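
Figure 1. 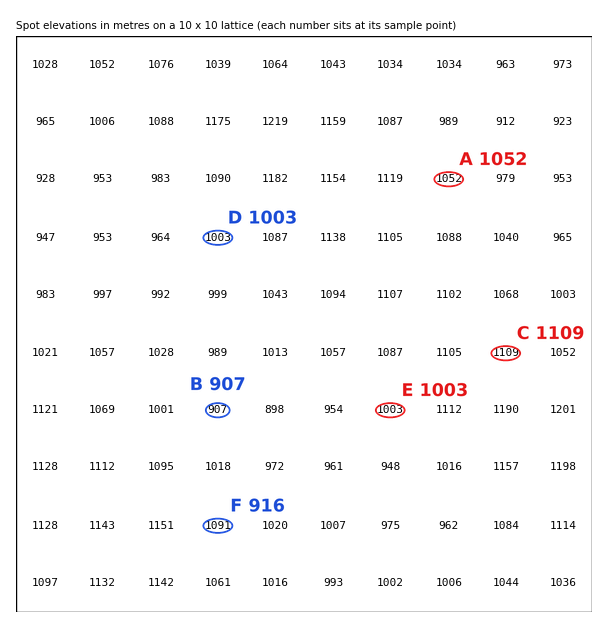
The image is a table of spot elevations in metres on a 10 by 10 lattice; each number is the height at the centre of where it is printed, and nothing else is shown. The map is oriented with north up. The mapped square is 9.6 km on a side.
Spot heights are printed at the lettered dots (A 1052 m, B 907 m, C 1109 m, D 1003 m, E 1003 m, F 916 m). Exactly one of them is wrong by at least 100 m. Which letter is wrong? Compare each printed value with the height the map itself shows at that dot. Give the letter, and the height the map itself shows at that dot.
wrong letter F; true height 1091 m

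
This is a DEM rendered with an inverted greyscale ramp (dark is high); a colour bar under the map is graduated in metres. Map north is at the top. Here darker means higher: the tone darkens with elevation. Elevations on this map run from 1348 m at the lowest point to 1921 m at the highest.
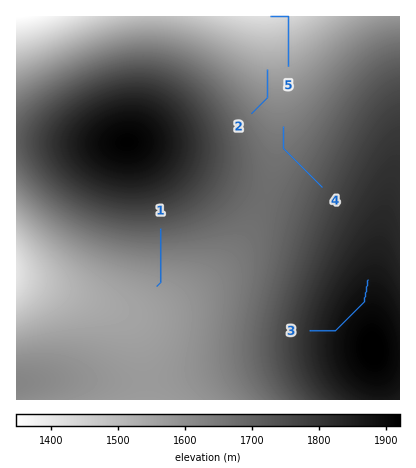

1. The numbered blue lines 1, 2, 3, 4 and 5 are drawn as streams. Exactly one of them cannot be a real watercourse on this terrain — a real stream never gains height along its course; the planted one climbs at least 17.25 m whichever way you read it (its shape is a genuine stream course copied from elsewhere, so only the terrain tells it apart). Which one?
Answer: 3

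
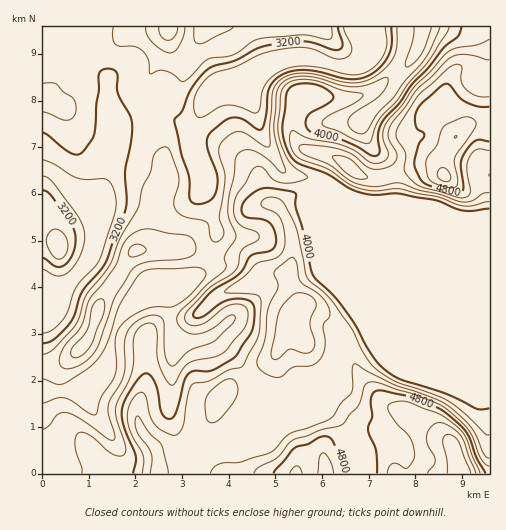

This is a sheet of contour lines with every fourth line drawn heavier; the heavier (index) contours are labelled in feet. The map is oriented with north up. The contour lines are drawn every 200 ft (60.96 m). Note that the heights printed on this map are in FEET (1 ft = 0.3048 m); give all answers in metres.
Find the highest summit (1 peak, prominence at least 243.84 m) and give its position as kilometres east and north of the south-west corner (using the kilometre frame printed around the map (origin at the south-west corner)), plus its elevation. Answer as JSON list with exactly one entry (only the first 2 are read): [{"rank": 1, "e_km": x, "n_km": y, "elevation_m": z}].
[{"rank": 1, "e_km": 8.61, "n_km": 6.39, "elevation_m": 1603}]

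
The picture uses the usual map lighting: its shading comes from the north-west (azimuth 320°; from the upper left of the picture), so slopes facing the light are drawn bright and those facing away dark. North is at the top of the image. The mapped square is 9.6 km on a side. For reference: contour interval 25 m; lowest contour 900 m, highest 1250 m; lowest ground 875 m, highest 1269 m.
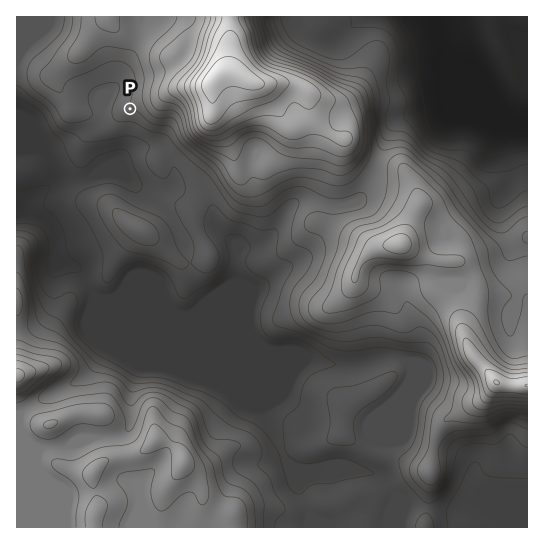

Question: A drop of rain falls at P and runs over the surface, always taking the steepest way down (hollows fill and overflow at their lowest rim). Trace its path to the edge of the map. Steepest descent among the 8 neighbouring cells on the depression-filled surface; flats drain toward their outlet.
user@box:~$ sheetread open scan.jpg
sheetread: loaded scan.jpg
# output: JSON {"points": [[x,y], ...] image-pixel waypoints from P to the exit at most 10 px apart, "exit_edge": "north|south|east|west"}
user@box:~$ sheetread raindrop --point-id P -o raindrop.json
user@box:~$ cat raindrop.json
{"points": [[130, 109], [123, 119], [123, 130], [123, 141], [123, 151], [117, 162], [106, 173], [95, 179], [85, 179], [74, 179], [63, 179], [53, 183], [42, 193], [31, 199], [22, 210], [17, 210]], "exit_edge": "west"}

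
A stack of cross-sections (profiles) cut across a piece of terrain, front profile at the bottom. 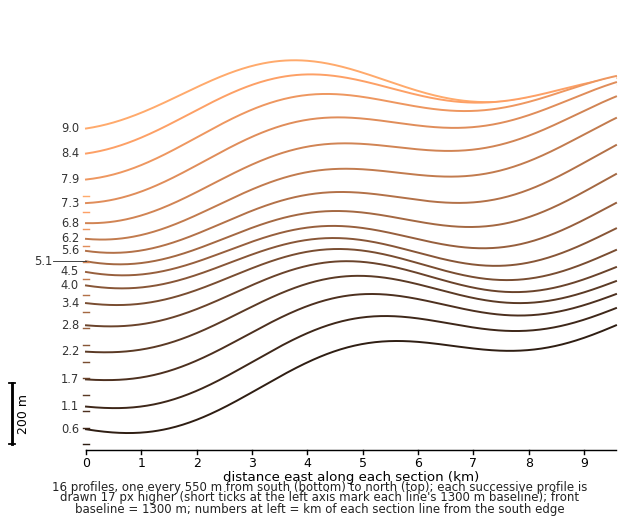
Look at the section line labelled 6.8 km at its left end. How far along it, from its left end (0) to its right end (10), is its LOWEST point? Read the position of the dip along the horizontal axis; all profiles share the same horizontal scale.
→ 0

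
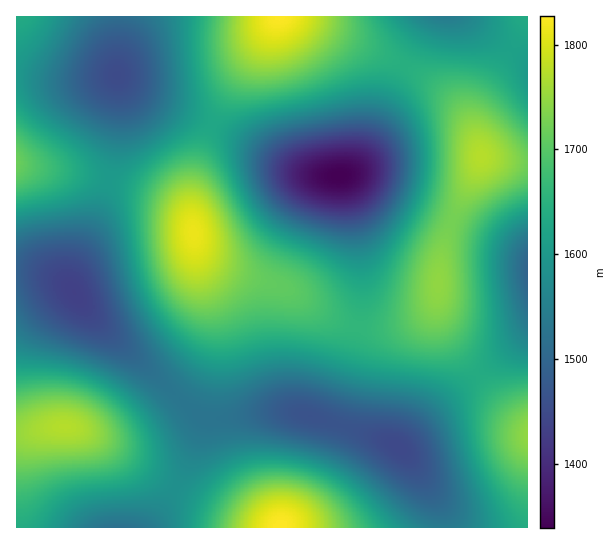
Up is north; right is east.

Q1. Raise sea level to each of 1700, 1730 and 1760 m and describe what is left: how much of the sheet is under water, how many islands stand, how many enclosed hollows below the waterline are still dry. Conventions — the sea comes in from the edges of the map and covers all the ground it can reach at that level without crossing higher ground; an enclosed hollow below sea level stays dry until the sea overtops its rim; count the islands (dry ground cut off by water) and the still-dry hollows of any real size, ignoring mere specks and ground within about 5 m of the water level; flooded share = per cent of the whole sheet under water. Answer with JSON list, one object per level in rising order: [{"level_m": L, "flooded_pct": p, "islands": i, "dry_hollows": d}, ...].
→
[{"level_m": 1700, "flooded_pct": 81, "islands": 1, "dry_hollows": 0}, {"level_m": 1730, "flooded_pct": 89, "islands": 3, "dry_hollows": 0}, {"level_m": 1760, "flooded_pct": 95, "islands": 3, "dry_hollows": 0}]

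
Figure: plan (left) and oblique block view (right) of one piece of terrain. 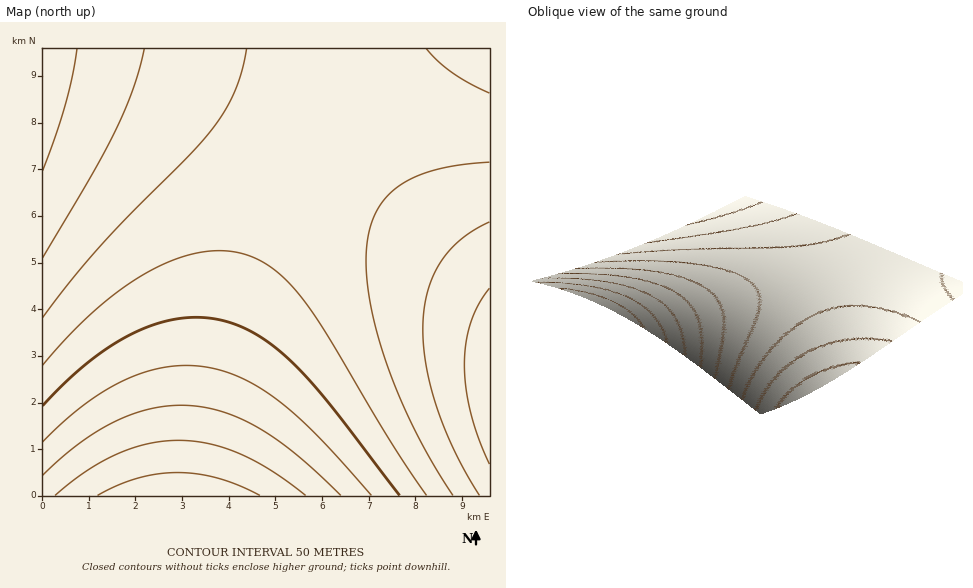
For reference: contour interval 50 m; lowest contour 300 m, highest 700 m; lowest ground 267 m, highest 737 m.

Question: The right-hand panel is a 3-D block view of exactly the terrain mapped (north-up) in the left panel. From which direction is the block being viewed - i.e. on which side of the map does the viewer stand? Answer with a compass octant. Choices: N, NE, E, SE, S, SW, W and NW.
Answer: SE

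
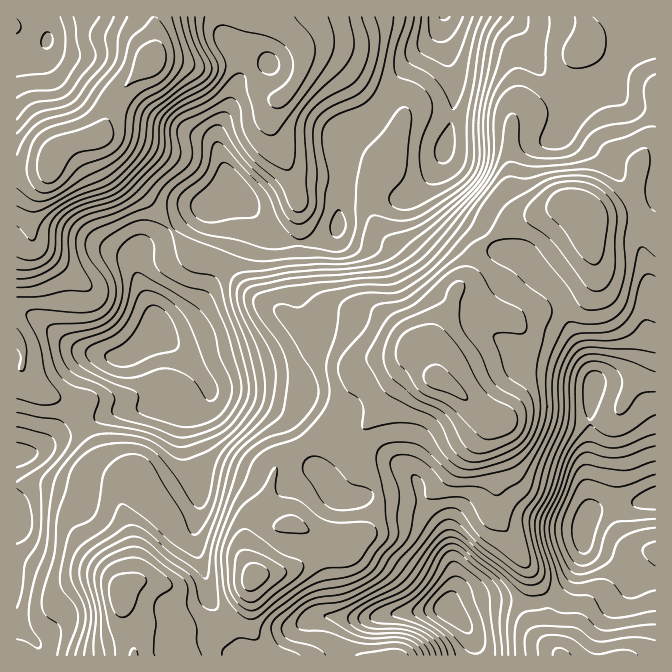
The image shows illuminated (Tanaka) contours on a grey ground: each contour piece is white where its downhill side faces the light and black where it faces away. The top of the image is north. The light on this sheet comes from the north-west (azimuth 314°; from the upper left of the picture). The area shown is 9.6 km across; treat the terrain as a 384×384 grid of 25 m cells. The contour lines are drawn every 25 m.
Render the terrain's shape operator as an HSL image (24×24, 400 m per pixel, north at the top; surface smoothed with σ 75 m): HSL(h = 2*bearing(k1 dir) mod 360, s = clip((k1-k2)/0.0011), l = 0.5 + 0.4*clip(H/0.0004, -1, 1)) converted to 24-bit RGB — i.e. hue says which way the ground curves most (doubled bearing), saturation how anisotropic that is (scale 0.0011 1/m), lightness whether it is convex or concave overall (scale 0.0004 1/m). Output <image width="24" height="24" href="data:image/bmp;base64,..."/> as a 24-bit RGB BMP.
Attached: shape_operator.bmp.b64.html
<image width="24" height="24" href="data:image/bmp;base64,Qk32BgAAAAAAADYAAAAoAAAAGAAAABgAAAABABgAAAAAAMAGAAATCwAAEwsAAAAAAAAAAAAAgjNfLmVjokiqzMh71dmUU0B7lLNuhlSKnluBL+RQS3Q8nXuyXuHRYKLR7d7i4KbiUxKLMA86jLl9rNvKuNi8SW+KiHWlv4K2vWGRWpZ9ERMi9ei0hLVoVmuBbrWAfCCB83EfhpYnFCkKKS0GMzMAIDMAKzMAMC4DKgkcQmqCi811hrI4eYlAn3haNlg+iHlceZxvwVyvLjqi4fPYw5W1ia/SaKXZIwE58OXb37bilXO/TleowJ2YdJWrg76aQ46CDyQwU0ErkXMXeP8oFsy4yHzOjlyXbXBOT36kjWCZc8XSw9rF0drBebm1WxVlWB2f3fTXv5XX3WHllV3L3sveoYu+mpJuc49TGAgrnUNE1Pfg0PvcGjpgMRQ7wUlVnHWKRS5Rtr92PpxQcYNC1NqDay0+HRlJNWCw6NqZkTRKWbBuganMuafW68/poobQyFPDCANkzO7cv/W7w85DGRMgEh00msmfoK3NM0tfscyMf3RdhKBXqas6nFtKL2eSITJk5s+rX6KJpMCOZkRBZV430ItbcE2Oz0isJ1uAmcKH07hy2ZhLFTo8GTM8eLInNVUZYmvTpYPGsH2Gd693q3V1hcOeTyxoI0ZpzLmDv6N9bIZSb0dii3ZpkMiBcTd5ei9dwWBYRoYoqLdL3NWzODScGx1Cp5pfiYFRJjcUL2gp0aefiqK80Nrec3TAfEbQIlvB1cDW2MDTyW+7Z157lqaHrYBFUiZGTlOLxaO427bEhL9fjr9Zhjx/FhhGnK1xZIZlcn5oNndFNL0dM7Ayk6BFeDI4LVU1N0Zkj39ZwY1bnEOD0pa8kHOas2+XdGGXQlFil6Jqn8Sa6+Dor6zJT2q6CA3F0b7IfHmqjq20jM/bscbbT3jLnDpOcGBHaYVZGi0uYl05vYtLeZJJl2REl29hnGNsj0F3gWCpkOK5hdbGx56626etYmicBw0szJ6bomWPlc6bTLGESqprezVqpUWauJa/oFigWDdhR21iiadhspFuUGeRuJyWgFGUcpu6yuTgjsCceohkYlFG3aVrf1I/EREicoMskmBVsdagcjQ0LB4KLjoQJWUscV9AfT1VZ1aGjVFnmKFfjbp9SIeKhICpb1uy0MC1cqhtl6+Nild6dEdZx7ODyz2NRyVhS7pxYbKhhisniSxSwI6riMyWK3h5OytChpBeTjVjqH1yqNaxfrOvaXOTW31iUZeFmr3CxZSloFJOgkx4h5eutZOXlzO3tpXHksSkMUiMf4U+WZ2Kor/C4OvoOhNjXjxobKdjJU911/Tx1tzvm4/VnKvaq7Pik7XVX0qP0XemxpOacqGld5aYp2qNciVxwa+XvM+qGCxTyqygQtOYYNKrrUpeUBZ6kpPEpKW5TdHULNBQQ3lBcKhSXK2Ck0RjhDUyeU10eGKC4ratrF57gmBdbTNUf2F9vM2XsMSfPx5o2Ny+ksl8MSIeX0guMkxLVpZcpOTQe2q5j21hTjMoc2kKJEMONhUYpLdIQZqMWWiJw4J+zGp3hkZbalFgcpuPztu2gqRZOyd81qJLmV8bLycfaIE5NHRcV+d1OEwsZGBEg1ZibSBf9fXWL5SbI09pj9hwL2JQOWh5q2vN5qi7inK5spjRjbOtpcqbjnXIPZm104PD8drhemnMp8i2QZxyYnY7Rl41KGFDOxYiZIY55fjSVz6NMVWGx6V1QH1BGWRDFDo2636a2buPVJjL29vwzM/olyCIt5JeooS98tncq1O5x7Kki5iyWqjGnrXQKQ9ajkCXreC2sdygOz2DQUp+tJmTwMGVMlRVExkgQVMb8PmZKXxGZ2AyoTAZiUB1yqWgjqu42bnaz6Hl7d7jnbLCPJN0WyolEQgrnsvBuM6Vq8RqKiM7QXVfg41q0qqVSkxyEBc/Tb9s8PGnbXpAFisknLB7fZKqvpKzWrtqWYSCqkN67qqdyD8qfzknLlUxG2dmPZ+B2rSryZhrVkBgPnc8J3JOwLGVm4uzCRZQaazJ7OXUp5uzRUiLUJFRcmdLh2A5YY5PRTdJWYN31Jat96LN3cTYiI/VRLbhHJ2jT6Cn9LjBWlWrmaezPKeOTauNpIakHRNOPapa3uCalkpwkUZMZYFRSnFzgKu4S4VLSzRcb248T2c12sSu7eDeldXgeB64mD6SOygtudWAqoq2jp6osauPJ2FCQWBvOiNtZKuo19eZaT10t6GkoJWnXI2PUIFLk26cKChQc7WEZ4irmbNt5+GajlVKKhAsiWNid7+1gb6knH2LiKaIrHKdsIt5FlVcKyhmcaydzY+JhVh6mp9vqquNgWGHe4N1"/>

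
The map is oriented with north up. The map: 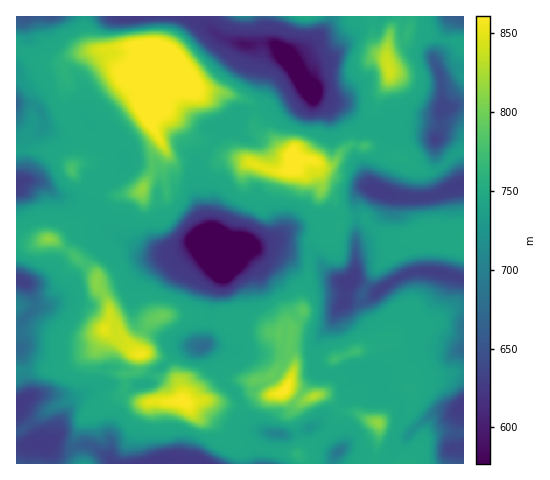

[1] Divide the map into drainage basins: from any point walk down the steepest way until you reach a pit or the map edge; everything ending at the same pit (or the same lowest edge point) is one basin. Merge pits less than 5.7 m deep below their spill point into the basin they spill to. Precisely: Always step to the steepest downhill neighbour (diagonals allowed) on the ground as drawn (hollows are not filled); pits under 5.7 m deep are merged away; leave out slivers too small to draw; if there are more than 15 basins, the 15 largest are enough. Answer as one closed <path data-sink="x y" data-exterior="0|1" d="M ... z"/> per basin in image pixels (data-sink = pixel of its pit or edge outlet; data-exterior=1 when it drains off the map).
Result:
<path data-sink="213 242" data-exterior="0" d="M150 46l-28 0-14 4-20 1-18 6-6 9 4 15-4 9 1 18 20 37-3 12-10 10 0 5 16 15 3 27-16 16-21 11 44 35-2 10 10 11 3 9 0 15-4 8 13 11 7-1 14 15-1-10 11-22 9-5 10-2 50 3 19 6 5 4 49 6 0-7 12-15-1-15 7-24 0-24 9-10 15-4 6-8-5-27-12-11-5-25-6-4-17 0-10-8-12-12-10-4-7-7 0-19-6-10-27-8-27-4-13-6 6-8-5-7-16-15z"/><path data-sink="288 59" data-exterior="0" d="M372 16l-117 1 6 12 0 32-6 24-9 14 8 7 0 19 8 11 10 4 12 12 10 8 17 0 12 6 5 0 5-2 6-10 10-8 19 0 8-5 13-14-1-12-8-12 0-7 9-18 0-10-2-13-6-4-7-9z"/><path data-sink="381 192" data-exterior="0" d="M354 144l-8 4-12 14-6 4-12-4 6 27 12 11 2 14 4 8 4-5 19-1 15 16 13 8 9 0 24-6 40 2-1-86-9 5-13 13-7 3-10 0-33-17-24-8-6 1z"/><path data-sink="348 281" data-exterior="0" d="M363 216l-21 2-4 12-5 5-15 4-9 10 0 24-7 24 1 15-12 15-2 16 0 11 5 4 1 8 5-2 33-4 18-8 18-4 13-8-17-28-3-19 14-24 24-21 4-9-13 1-5-2z"/><path data-sink="199 463" data-exterior="1" d="M125 395l-9 3-20 10-15 15-8 18 0 7 9 16 160-1-1-12-26-27-15-6-14-16-47 0z"/><path data-sink="204 346" data-exterior="0" d="M176 315l-15 1-11 6-10 19-2 10 2 3 8-1 11 4 10 7 10 19 3 15 3 4 28-3 14-15 8-4 18 1 17-5 8 17 8-3 9-22 0-7-6-7 1-20-48-6-5-4-19-6z"/><path data-sink="441 273" data-exterior="0" d="M451 234l-27 0-17 4-33 34-10 18-2 15 8 16 12 18 11-4 6-13 0-10 4-4 8 0 4 4 5 11 5 3 13-6 16-11 10-2 0-70z"/><path data-sink="20 280" data-exterior="0" d="M52 239l-6 0-18 7-12-1 0 88 24-2 33 9 16-2 14-7 6-10 0-15-2-7-11-13 2-10-28-24z"/><path data-sink="435 139" data-exterior="0" d="M390 74l-2 8-8 14 0 7 9 15 0 9-13 14-9 5 30 10 27 15 10 0 7-3 13-13 10-5 0-16-15-8-12 0-34-7-5-11-3-19z"/><path data-sink="245 45" data-exterior="0" d="M255 16l-93 0 0 17-5 15 14 6 15 17 2 3-6 8 13 6 27 4 24 7 9-14 6-24 0-32z"/><path data-sink="20 403" data-exterior="0" d="M105 330l-6 14-7 8-23 13-21 5-32 1 1 60 7-2 30-22 28-13 7 0 10 8 7 0 16-7 10 3-8-8 2-16 8-4 4-16-13-15-7 1z"/><path data-sink="17 182" data-exterior="1" d="M29 149l-13 2 0 93 11 2 19-7 13 0 16-9 16-16-3-27-14-12-3-9-16-11z"/><path data-sink="17 103" data-exterior="1" d="M18 49l-2 0 0 101 13-1 19 3 14 6 9 10 11-11 3-12-20-37-1-18 4-7-4-13 1-7-20 1-16-11z"/><path data-sink="463 405" data-exterior="1" d="M463 372l-39 6-15 10 3 3 0 14-3 6-17 2-14 10 2 7-6 28 1 6 36 0 10-20 6-8 13-5 18 3 6-2z"/><path data-sink="280 434" data-exterior="0" d="M287 390l-17 5-15 0-13 9-14 0-18-4-24 3 14 15 15 6 22 21 61 9 3-12-10-30 4-6 10-6-6-1z"/>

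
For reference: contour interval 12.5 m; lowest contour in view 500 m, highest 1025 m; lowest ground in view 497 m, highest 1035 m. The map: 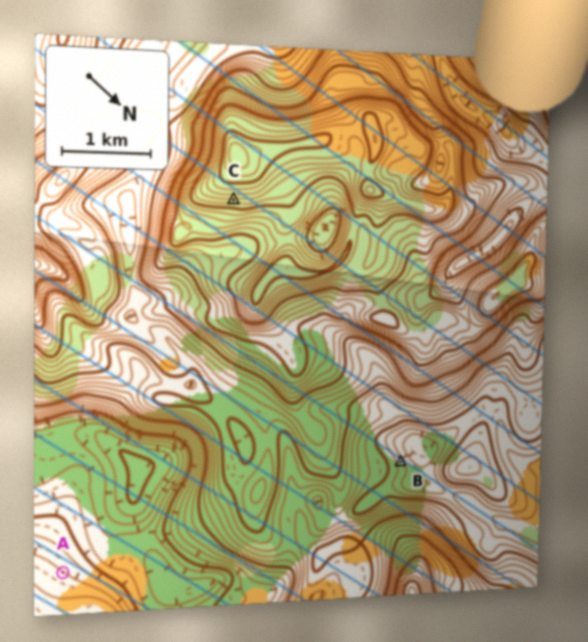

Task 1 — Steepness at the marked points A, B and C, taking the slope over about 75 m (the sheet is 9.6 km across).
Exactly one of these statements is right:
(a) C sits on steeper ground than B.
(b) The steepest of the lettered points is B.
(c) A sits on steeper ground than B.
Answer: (a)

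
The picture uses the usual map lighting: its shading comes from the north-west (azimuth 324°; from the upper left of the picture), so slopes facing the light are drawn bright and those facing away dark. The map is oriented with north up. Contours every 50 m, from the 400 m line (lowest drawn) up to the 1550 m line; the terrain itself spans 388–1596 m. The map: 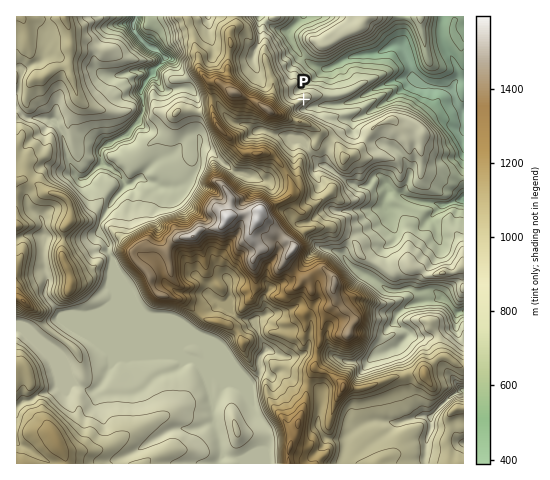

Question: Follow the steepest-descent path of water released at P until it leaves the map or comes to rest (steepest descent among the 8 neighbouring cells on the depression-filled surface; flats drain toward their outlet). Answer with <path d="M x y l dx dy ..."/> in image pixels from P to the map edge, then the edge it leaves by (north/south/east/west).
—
<path d="M304 99l2 0 6 6 25 0 2-1 4 0 1-1 7-1 14-7 5-4 26-11 3 0 1-2 19 0 9 7 24 5 3 6 3 8 5 6"/>
exit: east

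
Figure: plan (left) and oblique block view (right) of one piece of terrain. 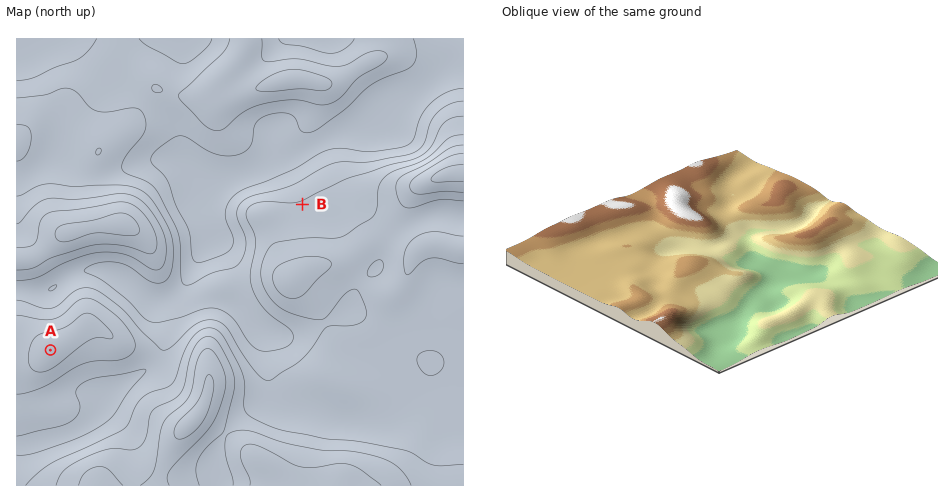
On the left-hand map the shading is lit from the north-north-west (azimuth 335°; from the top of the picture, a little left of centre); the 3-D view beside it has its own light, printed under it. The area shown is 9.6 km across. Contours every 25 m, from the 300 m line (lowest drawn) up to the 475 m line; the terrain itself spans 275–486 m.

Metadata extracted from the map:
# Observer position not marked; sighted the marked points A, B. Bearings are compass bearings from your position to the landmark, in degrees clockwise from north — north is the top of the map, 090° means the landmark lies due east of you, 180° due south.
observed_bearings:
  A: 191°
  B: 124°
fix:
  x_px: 105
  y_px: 71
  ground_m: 310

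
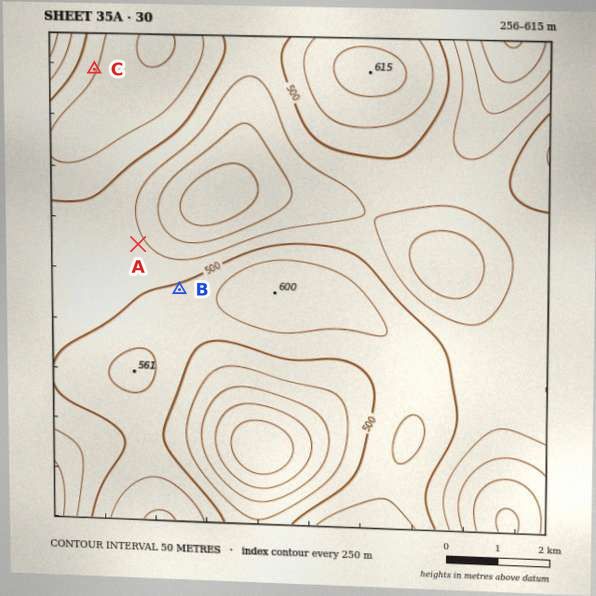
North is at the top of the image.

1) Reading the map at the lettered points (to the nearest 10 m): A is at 460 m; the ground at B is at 510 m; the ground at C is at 550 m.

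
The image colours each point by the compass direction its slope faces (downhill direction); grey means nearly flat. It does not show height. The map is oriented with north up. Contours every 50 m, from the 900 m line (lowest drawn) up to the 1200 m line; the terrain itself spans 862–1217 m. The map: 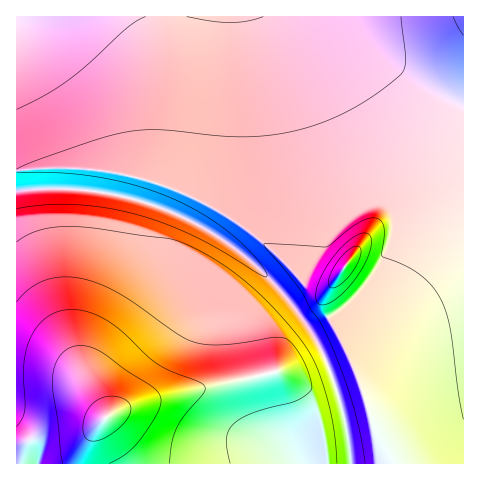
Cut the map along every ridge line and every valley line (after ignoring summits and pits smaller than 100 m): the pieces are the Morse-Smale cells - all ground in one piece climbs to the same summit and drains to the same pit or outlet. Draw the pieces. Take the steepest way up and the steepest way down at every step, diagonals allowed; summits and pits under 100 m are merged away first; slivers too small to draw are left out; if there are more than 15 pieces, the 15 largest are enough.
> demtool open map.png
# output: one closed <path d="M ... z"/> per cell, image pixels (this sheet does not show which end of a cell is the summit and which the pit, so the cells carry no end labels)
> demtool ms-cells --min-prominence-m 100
<path d="M334 16l-317 0-1 174 57-1 43 5 44 13 53 26 26 19 19 16 28 29 25 35 15 29 12 32 9 39 4 32 112 0 1-359-29-11-30-18z"/><path d="M73 189l-38 0-19 3 1 272 334-1-7-49-18-53-11-24-17-24-20-25-25-25-40-30-41-21-56-18z"/><path d="M463 16l-129 1 71 59 35 20 23 9z"/>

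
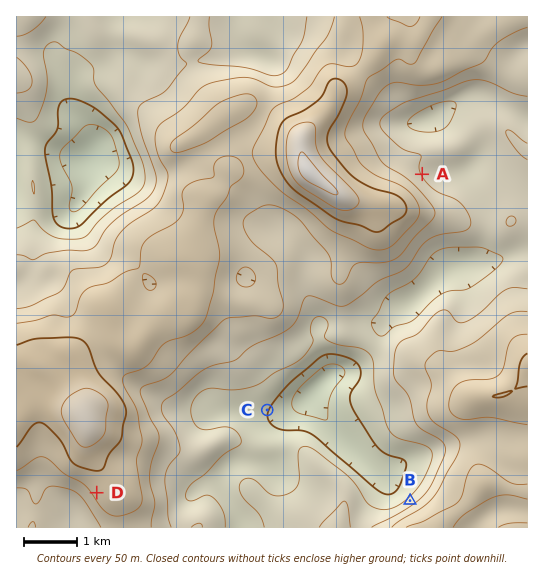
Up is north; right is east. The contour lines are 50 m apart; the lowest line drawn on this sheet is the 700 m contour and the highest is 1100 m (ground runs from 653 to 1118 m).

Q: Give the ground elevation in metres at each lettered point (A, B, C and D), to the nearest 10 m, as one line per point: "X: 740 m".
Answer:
A: 850 m
B: 820 m
C: 750 m
D: 970 m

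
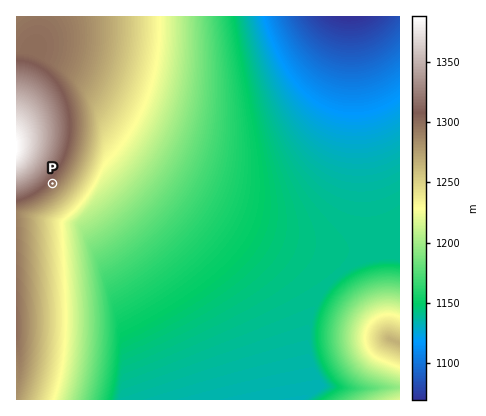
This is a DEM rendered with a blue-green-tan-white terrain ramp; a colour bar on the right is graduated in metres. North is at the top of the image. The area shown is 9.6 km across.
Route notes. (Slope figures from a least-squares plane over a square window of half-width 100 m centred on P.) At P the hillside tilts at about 5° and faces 132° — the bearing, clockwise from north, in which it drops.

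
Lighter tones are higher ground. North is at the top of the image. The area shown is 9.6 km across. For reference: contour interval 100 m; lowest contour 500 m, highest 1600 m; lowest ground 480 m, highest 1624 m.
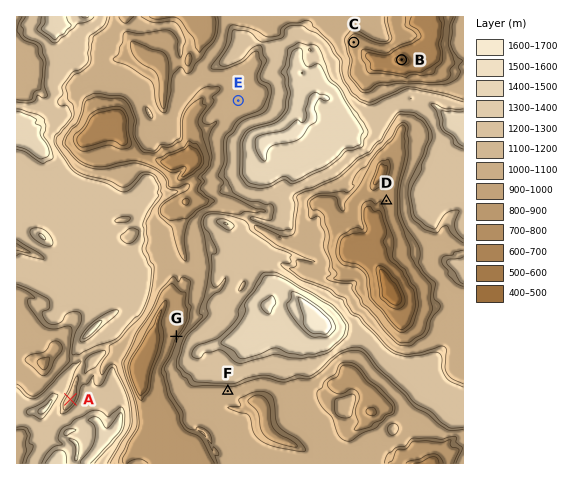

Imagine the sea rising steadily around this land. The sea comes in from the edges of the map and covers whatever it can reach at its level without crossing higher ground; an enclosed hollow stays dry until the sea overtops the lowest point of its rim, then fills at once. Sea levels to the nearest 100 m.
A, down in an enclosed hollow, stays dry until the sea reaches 1200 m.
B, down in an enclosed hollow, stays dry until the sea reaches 700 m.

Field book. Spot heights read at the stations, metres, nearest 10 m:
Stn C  860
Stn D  860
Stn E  1050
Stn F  1050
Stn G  890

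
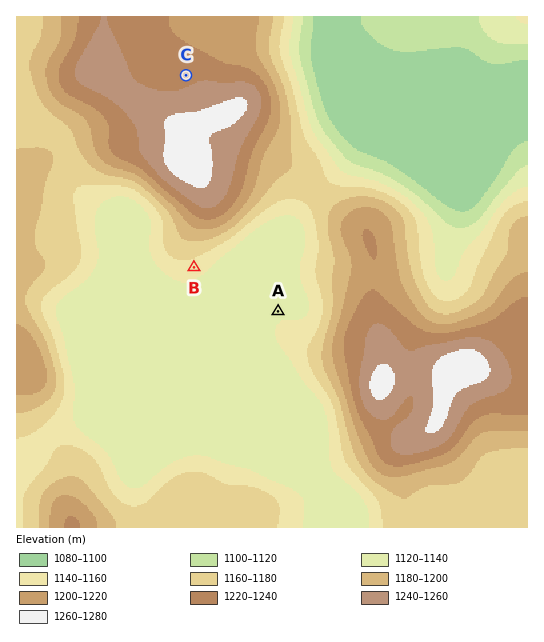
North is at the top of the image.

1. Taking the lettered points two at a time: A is below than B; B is below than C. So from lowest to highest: A B C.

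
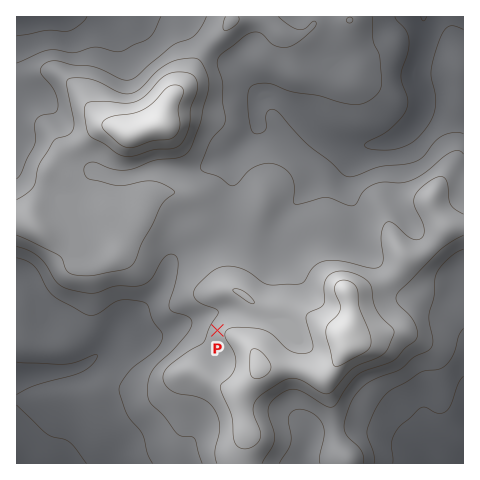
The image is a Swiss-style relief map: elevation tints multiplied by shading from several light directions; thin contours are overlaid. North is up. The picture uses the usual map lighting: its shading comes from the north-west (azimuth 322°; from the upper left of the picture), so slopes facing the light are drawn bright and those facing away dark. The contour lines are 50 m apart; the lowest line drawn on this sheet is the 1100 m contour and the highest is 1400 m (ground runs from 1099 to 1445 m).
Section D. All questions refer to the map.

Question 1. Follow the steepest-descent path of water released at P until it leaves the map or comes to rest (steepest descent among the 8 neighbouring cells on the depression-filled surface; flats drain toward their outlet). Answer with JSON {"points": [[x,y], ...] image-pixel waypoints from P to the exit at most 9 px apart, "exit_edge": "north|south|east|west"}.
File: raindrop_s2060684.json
{"points": [[217, 330], [208, 330], [199, 325], [189, 325], [180, 326], [171, 330], [161, 334], [152, 334], [143, 334], [133, 325], [124, 323], [115, 332], [108, 341], [101, 350], [91, 360], [82, 365], [73, 369], [63, 371], [54, 371], [45, 372], [35, 374], [26, 375], [17, 375]], "exit_edge": "west"}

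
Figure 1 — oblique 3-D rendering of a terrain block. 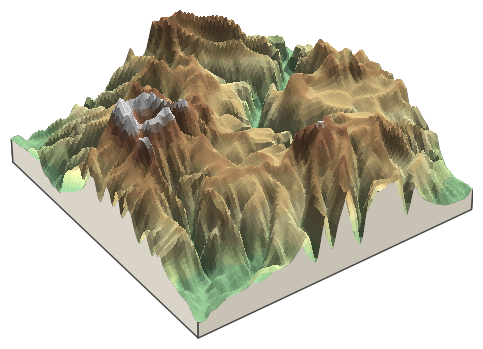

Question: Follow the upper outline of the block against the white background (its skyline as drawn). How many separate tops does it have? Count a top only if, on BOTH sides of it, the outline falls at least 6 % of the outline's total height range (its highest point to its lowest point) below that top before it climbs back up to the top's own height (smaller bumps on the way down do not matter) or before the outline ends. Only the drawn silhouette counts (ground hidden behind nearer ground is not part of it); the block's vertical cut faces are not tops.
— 2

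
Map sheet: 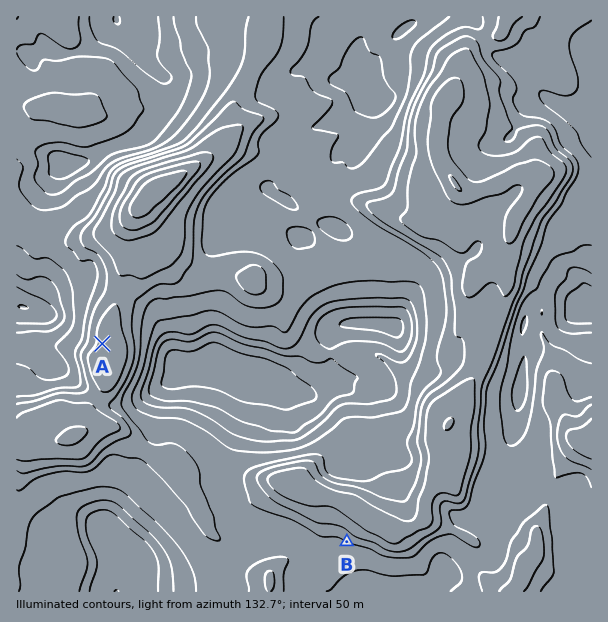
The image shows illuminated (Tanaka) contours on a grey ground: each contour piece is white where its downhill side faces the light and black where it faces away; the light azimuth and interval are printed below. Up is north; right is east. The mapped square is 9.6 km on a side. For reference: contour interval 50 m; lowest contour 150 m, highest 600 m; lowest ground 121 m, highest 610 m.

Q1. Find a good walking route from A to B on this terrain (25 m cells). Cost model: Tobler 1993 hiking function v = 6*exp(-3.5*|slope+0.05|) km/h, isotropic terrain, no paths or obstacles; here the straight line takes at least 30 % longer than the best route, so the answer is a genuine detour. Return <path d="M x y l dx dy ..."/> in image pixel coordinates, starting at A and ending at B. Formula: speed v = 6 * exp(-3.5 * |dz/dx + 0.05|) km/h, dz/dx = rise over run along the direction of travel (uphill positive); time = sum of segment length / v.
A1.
<path d="M102 344l17 33 0 24 1 3 11 10 57 29 58 58 33 17 3 0 39 19 17 0 9 5"/>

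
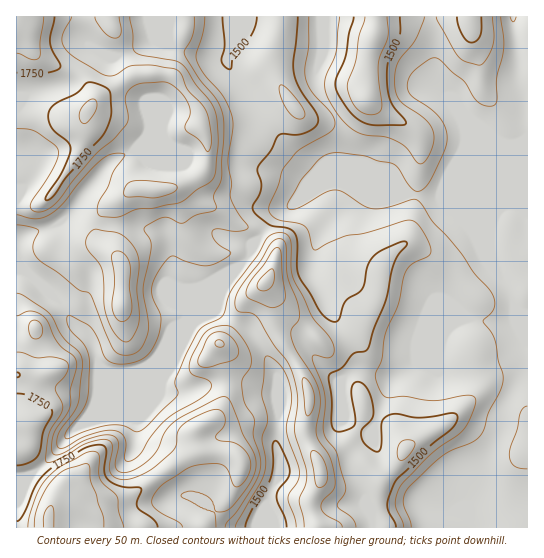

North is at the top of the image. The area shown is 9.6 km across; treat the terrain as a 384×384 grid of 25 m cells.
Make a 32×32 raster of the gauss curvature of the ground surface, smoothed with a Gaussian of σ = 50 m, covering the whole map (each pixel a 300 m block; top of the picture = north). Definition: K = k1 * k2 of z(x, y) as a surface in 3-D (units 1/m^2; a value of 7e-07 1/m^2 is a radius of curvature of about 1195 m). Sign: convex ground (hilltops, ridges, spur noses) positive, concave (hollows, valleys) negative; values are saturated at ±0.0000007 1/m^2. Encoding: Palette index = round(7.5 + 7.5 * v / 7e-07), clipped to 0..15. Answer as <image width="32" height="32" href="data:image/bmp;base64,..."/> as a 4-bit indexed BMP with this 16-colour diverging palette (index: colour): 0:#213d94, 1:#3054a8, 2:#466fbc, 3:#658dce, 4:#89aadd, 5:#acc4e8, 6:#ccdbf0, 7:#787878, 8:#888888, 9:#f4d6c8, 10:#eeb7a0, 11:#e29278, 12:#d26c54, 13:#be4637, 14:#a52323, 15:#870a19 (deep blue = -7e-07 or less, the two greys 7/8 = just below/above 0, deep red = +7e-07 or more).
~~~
<image width="32" height="32" href="data:image/bmp;base64,Qk12AgAAAAAAAHYAAAAoAAAAIAAAACAAAAABAAQAAAAAAAACAAATCwAAEwsAABAAAAAAAAAAlD0hAKhUMAC8b0YAzo1lAN2qiQDoxKwA8NvMAHh4eACIiIgAyNb0AKC37gB4kuIAVGzSADdGvgAjI6UAGQqHAAuIeHelaiWomHiWe1d3eHjKd3h2iod5iWk5iGTIiIh3Z6h0NWmIhpRYSkeXuHiId2CphvhIeIjzjI2HcoeIiHiwB/vLh2ho9YioZ4i3mHeIhv59I3d2hUmICWiHlndneIaLYyiIq6ZnKEuWaHeKd3d41ld4dniHh4fGiVd3eHh4d1ZniId6RYiZ9XqJeId3d4aod3d3OFZ4tZhmeXeHd3h4jzVmaG9ndnJYZ4eIeIeHZUdXmnd3/GWHi1iIiHiIeI96h3d3cZCXZ1d4eIh3d4hJN3f4Z3exhnd5iId3h3d3eId3mLh3dnlnaHh4eIiIeGeIiGeYd3afeod3h4h3d3d4eIeoZ3eId6uId4eHd4h4e3d3lmeHeIj1d3eHlnd3h5N3d1h4eJeAgHiHeKh3d4c3WHZpeWeHd8d3d4h3h3d4X9Z3h5h3aHeYd3iIdoiHd4h3iIiZVmWIeId3iHZ4iIiId4h3iIipd3iIiHiIiHiIeKVoV4eXeYh3iIiIiHd4d3eHmHd2iJZ3ZnZ2h3p3d3d2iIh3d4mFd3qkZnR4Z3d3d3epeol5hneLhn61l3h3eIeJZzeXR3eHd5WYeaiIiIh4ZWl4qNmXeGeWh2iYh3eIiGiIVYcKh3h3eIZYiIh3d3aph4eHh3iHd3h4t3d4mHeIdniIh4h4iIiIh2d3aJeH"/>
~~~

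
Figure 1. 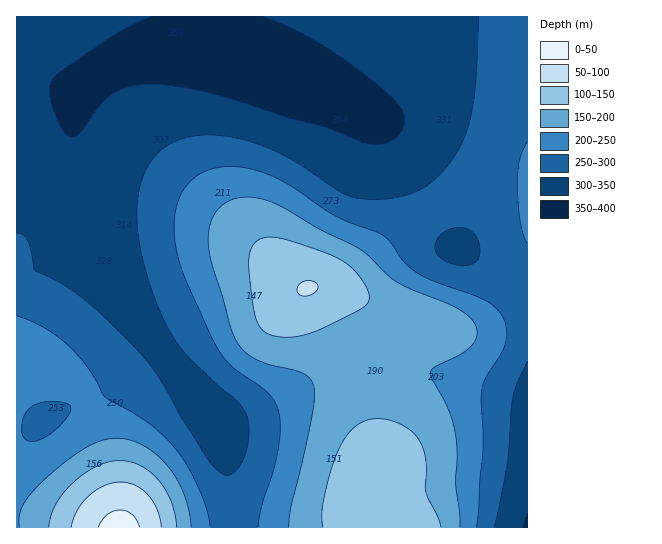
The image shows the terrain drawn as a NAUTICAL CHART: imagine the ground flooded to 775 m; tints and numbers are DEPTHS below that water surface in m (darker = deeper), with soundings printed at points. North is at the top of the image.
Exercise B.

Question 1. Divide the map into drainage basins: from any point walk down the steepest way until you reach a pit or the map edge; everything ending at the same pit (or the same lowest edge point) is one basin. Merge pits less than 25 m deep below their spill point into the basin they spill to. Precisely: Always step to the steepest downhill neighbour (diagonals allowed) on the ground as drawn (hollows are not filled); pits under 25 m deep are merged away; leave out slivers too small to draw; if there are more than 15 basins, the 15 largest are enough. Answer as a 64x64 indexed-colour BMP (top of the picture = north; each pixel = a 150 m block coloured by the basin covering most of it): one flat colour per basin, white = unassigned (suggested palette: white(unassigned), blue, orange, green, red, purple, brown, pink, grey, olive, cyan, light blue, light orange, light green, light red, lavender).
<image width="64" height="64" href="data:image/bmp;base64,Qk12CAAAAAAAAHYAAAAoAAAAQAAAAEAAAAABAAQAAAAAAAAIAAATCwAAEwsAABAAAAAAAAAA////ALR3HwAOf/8ALKAsACgn1gC9Z5QAS1aMAMJ34wB/f38AIr28AM++FwDox64AeLv/AIrfmACWmP8A1bDFABERERERERERERERERERERERERERERERIiIiIiIiIiIiERERERERERERERERERERERERERERERIiIiIiIiIiIiIREREREREREREREREREREREREREREREiIiIiIiIiIiIhERERERERERERERERERERERERERERESIiIiIiIiIiIiERERERERERERERERERERERERERERERIiIiIiIiIiIiIREREREREREREREREREREREREREREREiIiIiIiIiIiIhERERERERERERERERERERERERERERESIiIiIiIiIiIiEREREREREREREREREREREREREREREREiIiIiIiIiIiIRERERERERERERERERERERERERERERESIiIiIiIiIiIhERERERERERERERERERERERERERERERIiIiIiIiIiIiEREREREREREREREREREREREREREREREiIiIiIiIiIiIRERERERERERERERERERERERERERERERIiIiIiIiIiIhEREREREREREREREREREREREREREREREiIiIiIiIiIiERERERERERERERERERERERERERERERESIiIiIiIiIiIREREREREREREREREREREREREREREREREiIiIiIiIiIhERERERERERERERERERERERERERERERESIiIiIiIiIiEREREREREREREREREREREREREREREREREiIiIiIiIiIRERERERERERERERERERERERERERERERESIiIiIiIiIhERERERERERERERERERERERERERERERERIiIiIiIiIiERERERERERERERERERERERERERERERERESIiIiIiIiIRERERERERERERERERERERERERERERERERIiIiIiIiIhEREREREREREREREREREREREREREREREREiIiIiIiIiERERERERERERERERERERERERERERERERERIiIiIiIiIREREREREREREREREREREREREREREREREREiIiIiIiIhERERERERERERERERERERERERERERERERESIiIiIiIiERERERERERERERERERERERERERERERERERERERIiIiIRERERERERERERERERERERERERERERERERERERERIiIhERERERERERERERERERERERERERERERERERERERESIiEREREREREREREREREREREREREREREREREREREREREiIRERERERERERERERERERERERERERERERERERERERERIhEREREREREREREREREREREREREREREREREREREREREiERERERERERERERERERERERERERERERERERERERERERIRERERERERERERERERERERERERERERERERERERERERERERERERERERERERERERERERERERERERERERERERERERERERERERERERERERERERERERERERERERERERERERERERERERERERERERERERERERERERERERERERERERERERERERERERERERERERERERERERERERERERERERERERERERERERERERERERERERERERERERERERERERERERERERERERERERERERERERERERERERERERERERERERERERERERERERERERERERERERERERERERERERERERERERERERERERERERERERERERERERERERERERERERERERERERERERERERERERERERERERERERERERERERERERERERERERERERERERERERERERERERERERERERERERERERERERERERERERERERERERERERERERERERERERERERERERERERERERERERERERERERERERERERERERERERERERERERERERERERERERERERERERERERERERERERERERERERERERERERERERERERERERERERERERERERERERERERERERERERERERERERERERERERERERERERERERERERERERERERERERERERERERERERERERERERERERERERERERERERERERERERERERERERERERERERERERERERERERERERERERERERERERERERERERERERERERERERERERERERERERERERERERERERERERERERERERERERERERERERERERERERERERERERERERERERERERERERERERERERERERERERERERERERERERERERERERERERERERERERERERERERERERERERERERERERERERERERERERERERERERERERERERERERERERERERERERERERERERERERERERERERERERERERERERERERERERERERERERERERERERERERERERERERERERERERERERERERERERERERERERERERERERERERERERERERERERERERERERERERERERERERERERERERERERERERERERERERERERERERERERERERERERERERERERERERERERERERERERERERERERERERERERERERERERERERERERERERERERERERERERERERERERERERERERERERERERERERERERERERERERERERERERERERERERERERERERERERERERERERERERERERERERERERERERERERERERERERERERERERERERERERERER"/>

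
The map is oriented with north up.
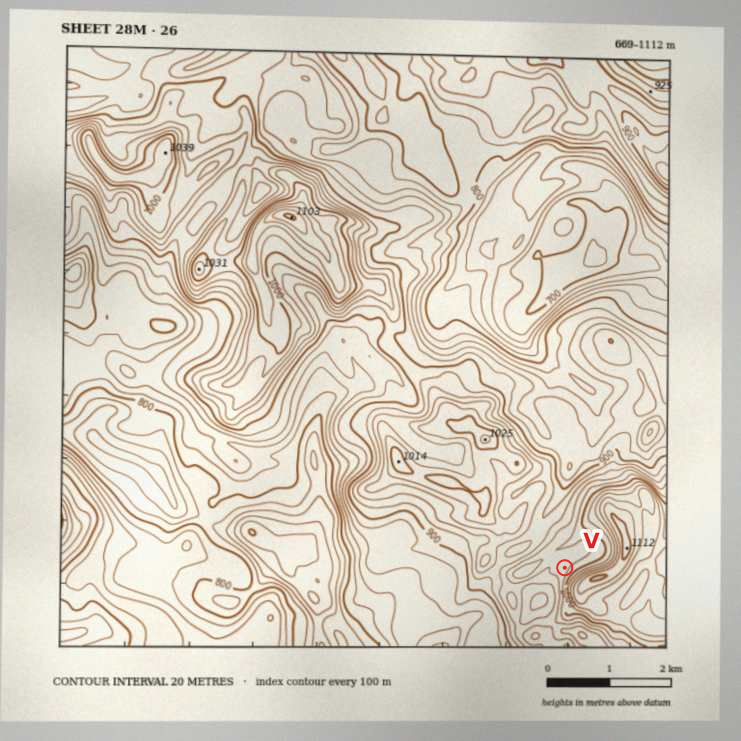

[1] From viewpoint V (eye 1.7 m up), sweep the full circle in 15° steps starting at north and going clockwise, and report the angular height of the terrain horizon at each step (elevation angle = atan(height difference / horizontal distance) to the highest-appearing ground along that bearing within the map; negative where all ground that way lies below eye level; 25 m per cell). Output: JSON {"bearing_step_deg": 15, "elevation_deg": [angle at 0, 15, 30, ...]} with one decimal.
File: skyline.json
{"bearing_step_deg": 15, "elevation_deg": [1.0, 1.1, 4.5, 6.5, 6.8, 7.6, 8.3, 14.1, 16.7, 16.9, 15.2, 10.2, 3.2, -0.2, -0.5, -1.2, -0.5, 0.1, 1.4, 0.8, 0.7, 0.9, 1.1, 0.9]}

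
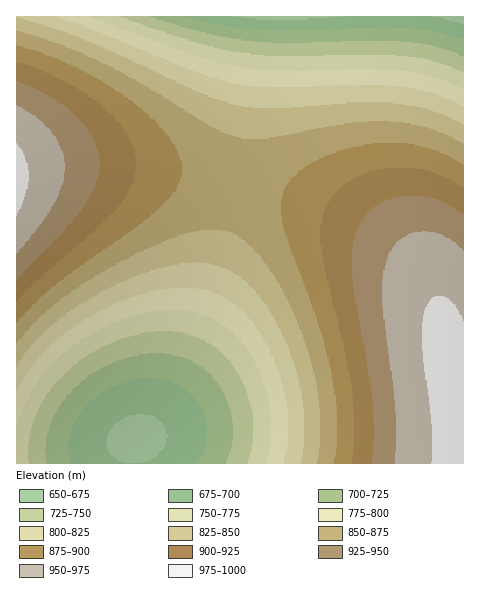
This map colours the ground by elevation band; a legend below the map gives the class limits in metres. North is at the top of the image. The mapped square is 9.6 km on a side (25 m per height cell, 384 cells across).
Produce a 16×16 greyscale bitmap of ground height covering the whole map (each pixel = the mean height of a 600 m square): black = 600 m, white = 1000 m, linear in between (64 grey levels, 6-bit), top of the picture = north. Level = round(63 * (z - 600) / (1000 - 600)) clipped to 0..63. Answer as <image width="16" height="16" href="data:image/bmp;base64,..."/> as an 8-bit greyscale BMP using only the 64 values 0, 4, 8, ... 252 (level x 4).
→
<image width="16" height="16" href="data:image/bmp;base64,Qk02BQAAAAAAADYEAAAoAAAAEAAAABAAAAABAAgAAAAAAAABAAATCwAAEwsAAAABAAAAAAAAAAAAAAEBAQACAgIAAwMDAAQEBAAFBQUABgYGAAcHBwAICAgACQkJAAoKCgALCwsADAwMAA0NDQAODg4ADw8PABAQEAAREREAEhISABMTEwAUFBQAFRUVABYWFgAXFxcAGBgYABkZGQAaGhoAGxsbABwcHAAdHR0AHh4eAB8fHwAgICAAISEhACIiIgAjIyMAJCQkACUlJQAmJiYAJycnACgoKAApKSkAKioqACsrKwAsLCwALS0tAC4uLgAvLy8AMDAwADExMQAyMjIAMzMzADQ0NAA1NTUANjY2ADc3NwA4ODgAOTk5ADo6OgA7OzsAPDw8AD09PQA+Pj4APz8/AEBAQABBQUEAQkJCAENDQwBEREQARUVFAEZGRgBHR0cASEhIAElJSQBKSkoAS0tLAExMTABNTU0ATk5OAE9PTwBQUFAAUVFRAFJSUgBTU1MAVFRUAFVVVQBWVlYAV1dXAFhYWABZWVkAWlpaAFtbWwBcXFwAXV1dAF5eXgBfX18AYGBgAGFhYQBiYmIAY2NjAGRkZABlZWUAZmZmAGdnZwBoaGgAaWlpAGpqagBra2sAbGxsAG1tbQBubm4Ab29vAHBwcABxcXEAcnJyAHNzcwB0dHQAdXV1AHZ2dgB3d3cAeHh4AHl5eQB6enoAe3t7AHx8fAB9fX0Afn5+AH9/fwCAgIAAgYGBAIKCggCDg4MAhISEAIWFhQCGhoYAh4eHAIiIiACJiYkAioqKAIuLiwCMjIwAjY2NAI6OjgCPj48AkJCQAJGRkQCSkpIAk5OTAJSUlACVlZUAlpaWAJeXlwCYmJgAmZmZAJqamgCbm5sAnJycAJ2dnQCenp4An5+fAKCgoAChoaEAoqKiAKOjowCkpKQApaWlAKampgCnp6cAqKioAKmpqQCqqqoAq6urAKysrACtra0Arq6uAK+vrwCwsLAAsbGxALKysgCzs7MAtLS0ALW1tQC2trYAt7e3ALi4uAC5ubkAurq6ALu7uwC8vLwAvb29AL6+vgC/v78AwMDAAMHBwQDCwsIAw8PDAMTExADFxcUAxsbGAMfHxwDIyMgAycnJAMrKygDLy8sAzMzMAM3NzQDOzs4Az8/PANDQ0ADR0dEA0tLSANPT0wDU1NQA1dXVANbW1gDX19cA2NjYANnZ2QDa2toA29vbANzc3ADd3d0A3t7eAN/f3wDg4OAA4eHhAOLi4gDj4+MA5OTkAOXl5QDm5uYA5+fnAOjo6ADp6ekA6urqAOvr6wDs7OwA7e3tAO7u7gDv7+8A8PDwAPHx8QDy8vIA8/PzAPT09AD19fUA9vb2APf39wD4+PgA+fn5APr6+gD7+/sA/Pz8AP39/QD+/v4A////AFxIODAsMDxMYHiUsMjc6PBkTDwwMDA8TGB4lKzI3OjwcFhEPDg4RFBkfJSwyNzo8IBoWExISFBcbISctMzg7PCUgGxgXFxgaHiMpLjQ4OzwrJiEeHBwcHiEmKzA1ODs7MCsnJCIhISIkKCwxNTg6OjUxLSknJSUlJyouMTU3OTg4NTEuKykoKCkrLjE0Njc2Ojc0MC4rKikqKy0wMjMzMjs4NTEvLCopKSosLS8wLy46NzQxLispKCgoKSorKyooNzUyLywpJyUkJCUlJiYlIzMxLisoJSIgHx8fICAfHhwtKyglIh8cGhkYGBkZGBcVJiMgHRkWExEQDxAQEBEQDg="/>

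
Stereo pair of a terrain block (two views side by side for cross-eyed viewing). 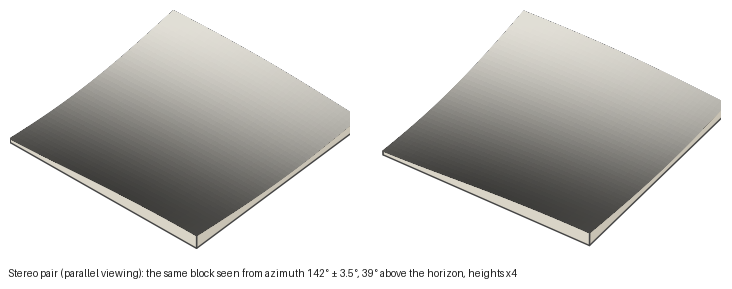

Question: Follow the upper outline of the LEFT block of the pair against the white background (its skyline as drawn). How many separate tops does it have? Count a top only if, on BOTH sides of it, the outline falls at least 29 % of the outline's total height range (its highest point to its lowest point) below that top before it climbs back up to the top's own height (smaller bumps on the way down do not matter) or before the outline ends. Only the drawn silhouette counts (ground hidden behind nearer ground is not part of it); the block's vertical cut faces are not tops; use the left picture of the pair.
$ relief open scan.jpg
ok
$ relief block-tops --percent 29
1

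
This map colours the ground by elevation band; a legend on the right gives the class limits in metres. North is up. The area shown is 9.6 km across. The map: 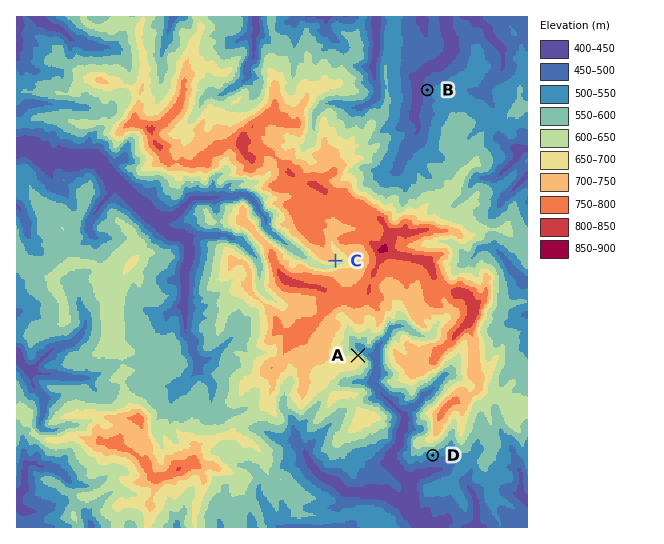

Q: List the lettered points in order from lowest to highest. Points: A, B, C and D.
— B D A C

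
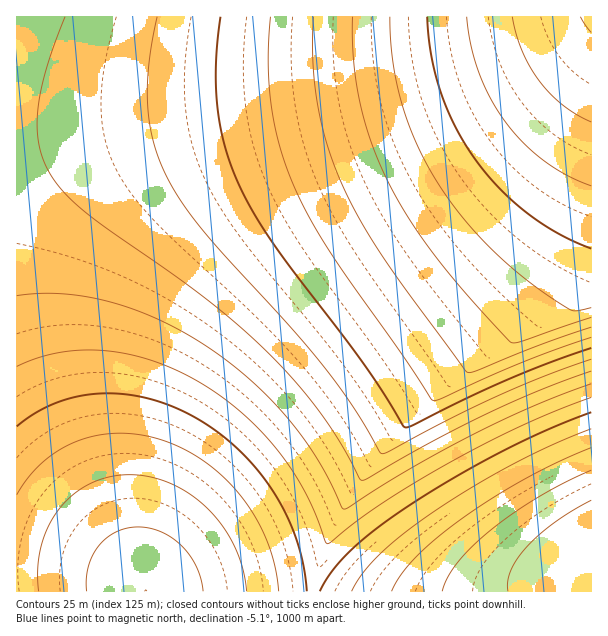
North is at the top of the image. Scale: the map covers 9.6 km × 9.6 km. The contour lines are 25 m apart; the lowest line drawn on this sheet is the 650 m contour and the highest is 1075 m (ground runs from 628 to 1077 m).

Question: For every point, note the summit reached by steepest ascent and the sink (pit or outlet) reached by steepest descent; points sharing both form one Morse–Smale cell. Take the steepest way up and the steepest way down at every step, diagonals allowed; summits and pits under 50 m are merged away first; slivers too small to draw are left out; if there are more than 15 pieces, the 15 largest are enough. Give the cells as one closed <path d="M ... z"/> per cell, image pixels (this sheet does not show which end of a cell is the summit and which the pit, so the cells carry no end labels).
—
<path d="M591 16l-4 0-35 18-57 22-93 26-124 21-206 25-56 4 1 460 296-1 6-27 13-36 17-31 17-26 30-37 38-38 55-46 33-30 34-47 20-37 16-45z"/><path d="M591 192l-11 33-18 38-32 46-29 31-67 56-38 38-30 37-17 26-17 31-13 36-5 28 278-1z"/><path d="M585 16l-568 0-1 115 43-1 219-27 124-21 65-16 49-17 36-15z"/>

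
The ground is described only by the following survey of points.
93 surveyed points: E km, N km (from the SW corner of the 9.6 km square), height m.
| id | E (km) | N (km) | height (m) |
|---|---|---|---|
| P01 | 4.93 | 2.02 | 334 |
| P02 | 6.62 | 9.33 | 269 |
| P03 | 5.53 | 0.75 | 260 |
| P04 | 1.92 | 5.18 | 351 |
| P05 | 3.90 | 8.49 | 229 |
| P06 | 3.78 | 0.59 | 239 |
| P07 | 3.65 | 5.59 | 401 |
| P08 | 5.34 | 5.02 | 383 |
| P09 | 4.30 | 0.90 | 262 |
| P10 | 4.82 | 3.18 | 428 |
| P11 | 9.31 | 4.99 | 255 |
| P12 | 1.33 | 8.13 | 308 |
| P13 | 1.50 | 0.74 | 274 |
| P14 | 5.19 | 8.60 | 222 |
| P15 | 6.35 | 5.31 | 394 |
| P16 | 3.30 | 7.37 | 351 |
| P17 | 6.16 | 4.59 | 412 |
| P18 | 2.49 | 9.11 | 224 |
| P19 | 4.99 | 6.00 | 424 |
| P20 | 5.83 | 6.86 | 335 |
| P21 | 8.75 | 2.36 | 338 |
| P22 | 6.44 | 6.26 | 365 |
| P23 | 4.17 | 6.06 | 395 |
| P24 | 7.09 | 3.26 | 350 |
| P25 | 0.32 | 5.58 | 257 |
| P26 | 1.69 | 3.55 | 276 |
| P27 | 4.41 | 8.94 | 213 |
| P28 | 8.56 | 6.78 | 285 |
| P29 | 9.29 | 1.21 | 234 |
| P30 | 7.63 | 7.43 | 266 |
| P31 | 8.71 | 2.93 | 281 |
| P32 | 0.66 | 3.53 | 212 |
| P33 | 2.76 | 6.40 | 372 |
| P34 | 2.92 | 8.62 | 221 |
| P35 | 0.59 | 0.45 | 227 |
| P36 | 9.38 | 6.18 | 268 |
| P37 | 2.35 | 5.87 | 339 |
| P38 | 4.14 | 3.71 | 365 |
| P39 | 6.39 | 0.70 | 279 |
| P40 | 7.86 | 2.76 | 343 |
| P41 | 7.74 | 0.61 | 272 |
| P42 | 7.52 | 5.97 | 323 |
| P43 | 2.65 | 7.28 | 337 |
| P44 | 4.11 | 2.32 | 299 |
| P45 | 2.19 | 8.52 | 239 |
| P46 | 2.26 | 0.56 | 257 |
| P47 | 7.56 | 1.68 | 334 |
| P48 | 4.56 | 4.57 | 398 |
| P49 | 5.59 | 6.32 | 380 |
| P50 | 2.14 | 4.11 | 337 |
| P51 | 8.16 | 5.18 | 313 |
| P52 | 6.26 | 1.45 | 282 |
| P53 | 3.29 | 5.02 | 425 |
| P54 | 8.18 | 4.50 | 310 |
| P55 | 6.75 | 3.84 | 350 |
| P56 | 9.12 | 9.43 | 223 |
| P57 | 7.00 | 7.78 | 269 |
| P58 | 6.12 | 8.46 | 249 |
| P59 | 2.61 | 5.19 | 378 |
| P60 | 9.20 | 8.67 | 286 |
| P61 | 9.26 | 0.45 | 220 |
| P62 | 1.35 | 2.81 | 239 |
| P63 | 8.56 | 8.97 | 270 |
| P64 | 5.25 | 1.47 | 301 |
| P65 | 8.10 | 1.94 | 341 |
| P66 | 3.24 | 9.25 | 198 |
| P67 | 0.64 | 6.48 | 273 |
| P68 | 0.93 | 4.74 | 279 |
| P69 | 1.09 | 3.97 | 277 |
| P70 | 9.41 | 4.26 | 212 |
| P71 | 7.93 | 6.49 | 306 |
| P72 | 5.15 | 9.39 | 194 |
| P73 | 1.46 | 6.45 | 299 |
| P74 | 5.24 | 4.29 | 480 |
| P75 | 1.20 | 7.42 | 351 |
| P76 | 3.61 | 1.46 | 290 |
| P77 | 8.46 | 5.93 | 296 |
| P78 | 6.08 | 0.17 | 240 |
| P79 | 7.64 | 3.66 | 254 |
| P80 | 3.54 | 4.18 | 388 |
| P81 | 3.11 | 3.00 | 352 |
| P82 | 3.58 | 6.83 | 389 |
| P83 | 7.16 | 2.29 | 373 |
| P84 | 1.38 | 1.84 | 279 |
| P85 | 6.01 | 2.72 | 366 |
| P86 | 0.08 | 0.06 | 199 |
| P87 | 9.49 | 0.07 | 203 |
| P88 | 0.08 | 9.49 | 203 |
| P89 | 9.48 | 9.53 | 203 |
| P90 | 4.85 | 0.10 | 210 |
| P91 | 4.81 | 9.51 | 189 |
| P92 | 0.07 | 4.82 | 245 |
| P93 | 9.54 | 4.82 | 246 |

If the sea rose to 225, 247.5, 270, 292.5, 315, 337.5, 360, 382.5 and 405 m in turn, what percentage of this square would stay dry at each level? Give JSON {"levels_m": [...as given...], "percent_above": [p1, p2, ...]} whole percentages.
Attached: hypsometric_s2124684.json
{"levels_m": [225, 247.5, 270, 292.5, 315, 337.5, 360, 382.5, 405], "percent_above": [90, 80, 64, 48, 37, 28, 21, 13, 7]}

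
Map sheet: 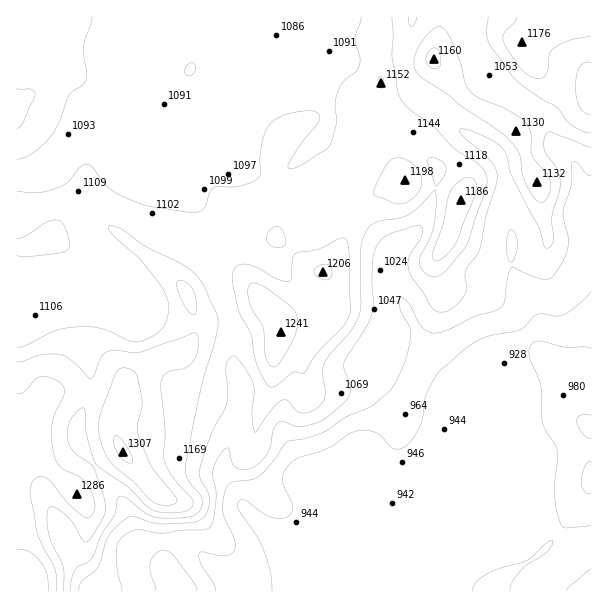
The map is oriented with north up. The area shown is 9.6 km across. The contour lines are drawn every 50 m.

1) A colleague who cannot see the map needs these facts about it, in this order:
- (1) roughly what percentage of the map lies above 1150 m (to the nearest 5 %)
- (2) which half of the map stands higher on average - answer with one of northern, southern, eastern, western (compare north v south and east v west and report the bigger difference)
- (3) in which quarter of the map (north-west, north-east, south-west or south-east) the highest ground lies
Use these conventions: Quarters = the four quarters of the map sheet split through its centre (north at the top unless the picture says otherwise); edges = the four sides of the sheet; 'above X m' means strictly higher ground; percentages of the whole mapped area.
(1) Roughly 20 % of the ground is higher than 1150 m.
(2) On average the western half of the map is the higher ground.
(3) The highest ground is in the south-west quarter.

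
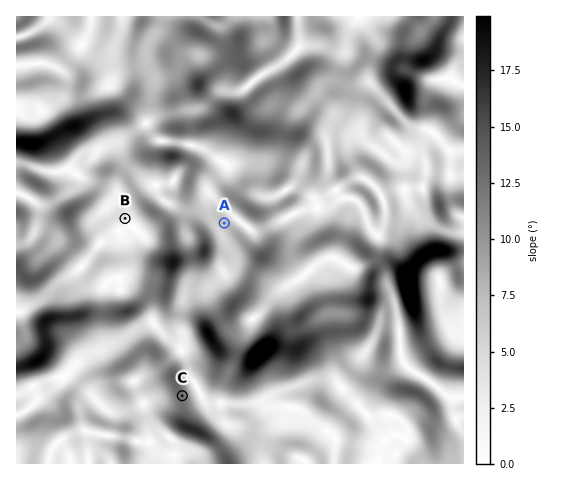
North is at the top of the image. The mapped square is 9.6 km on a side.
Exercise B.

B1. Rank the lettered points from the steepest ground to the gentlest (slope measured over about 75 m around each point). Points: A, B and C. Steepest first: C A B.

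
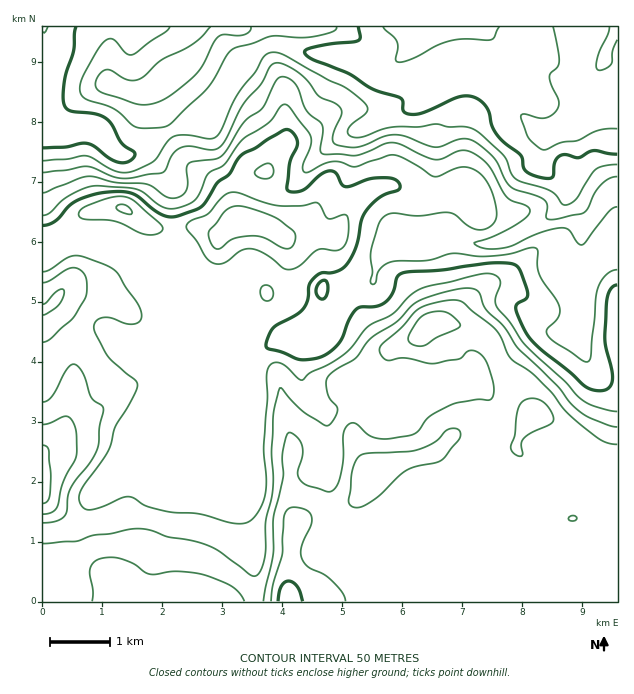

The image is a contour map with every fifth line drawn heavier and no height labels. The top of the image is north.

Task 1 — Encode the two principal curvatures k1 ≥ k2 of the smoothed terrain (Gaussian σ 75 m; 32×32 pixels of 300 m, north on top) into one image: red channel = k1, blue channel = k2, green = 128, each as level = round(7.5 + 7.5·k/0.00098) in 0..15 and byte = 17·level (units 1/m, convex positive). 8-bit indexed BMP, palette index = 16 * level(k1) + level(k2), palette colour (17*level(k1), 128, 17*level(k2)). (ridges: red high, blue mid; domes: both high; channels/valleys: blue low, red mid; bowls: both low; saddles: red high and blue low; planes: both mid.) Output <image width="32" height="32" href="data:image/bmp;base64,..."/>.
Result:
<image width="32" height="32" href="data:image/bmp;base64,Qk02CAAAAAAAADYEAAAoAAAAIAAAACAAAAABAAgAAAAAAAAEAAATCwAAEwsAAAABAAAAAAAAAIAAABGAAAAigAAAM4AAAESAAABVgAAAZoAAAHeAAACIgAAAmYAAAKqAAAC7gAAAzIAAAN2AAADugAAA/4AAAACAEQARgBEAIoARADOAEQBEgBEAVYARAGaAEQB3gBEAiIARAJmAEQCqgBEAu4ARAMyAEQDdgBEA7oARAP+AEQAAgCIAEYAiACKAIgAzgCIARIAiAFWAIgBmgCIAd4AiAIiAIgCZgCIAqoAiALuAIgDMgCIA3YAiAO6AIgD/gCIAAIAzABGAMwAigDMAM4AzAESAMwBVgDMAZoAzAHeAMwCIgDMAmYAzAKqAMwC7gDMAzIAzAN2AMwDugDMA/4AzAACARAARgEQAIoBEADOARABEgEQAVYBEAGaARAB3gEQAiIBEAJmARACqgEQAu4BEAMyARADdgEQA7oBEAP+ARAAAgFUAEYBVACKAVQAzgFUARIBVAFWAVQBmgFUAd4BVAIiAVQCZgFUAqoBVALuAVQDMgFUA3YBVAO6AVQD/gFUAAIBmABGAZgAigGYAM4BmAESAZgBVgGYAZoBmAHeAZgCIgGYAmYBmAKqAZgC7gGYAzIBmAN2AZgDugGYA/4BmAACAdwARgHcAIoB3ADOAdwBEgHcAVYB3AGaAdwB3gHcAiIB3AJmAdwCqgHcAu4B3AMyAdwDdgHcA7oB3AP+AdwAAgIgAEYCIACKAiAAzgIgARICIAFWAiABmgIgAd4CIAIiAiACZgIgAqoCIALuAiADMgIgA3YCIAO6AiAD/gIgAAICZABGAmQAigJkAM4CZAESAmQBVgJkAZoCZAHeAmQCIgJkAmYCZAKqAmQC7gJkAzICZAN2AmQDugJkA/4CZAACAqgARgKoAIoCqADOAqgBEgKoAVYCqAGaAqgB3gKoAiICqAJmAqgCqgKoAu4CqAMyAqgDdgKoA7oCqAP+AqgAAgLsAEYC7ACKAuwAzgLsARIC7AFWAuwBmgLsAd4C7AIiAuwCZgLsAqoC7ALuAuwDMgLsA3YC7AO6AuwD/gLsAAIDMABGAzAAigMwAM4DMAESAzABVgMwAZoDMAHeAzACIgMwAmYDMAKqAzAC7gMwAzIDMAN2AzADugMwA/4DMAACA3QARgN0AIoDdADOA3QBEgN0AVYDdAGaA3QB3gN0AiIDdAJmA3QCqgN0Au4DdAMyA3QDdgN0A7oDdAP+A3QAAgO4AEYDuACKA7gAzgO4ARIDuAFWA7gBmgO4Ad4DuAIiA7gCZgO4AqoDuALuA7gDMgO4A3YDuAO6A7gD/gO4AAID/ABGA/wAigP8AM4D/AESA/wBVgP8AZoD/AHeA/wCIgP8AmYD/AKqA/wC7gP8AzID/AN2A/wDugP8A/4D/AHd3dqeXh4eHh7ipk6H5lrjIk4d3d4eHh4eHh5iGh4eHh4aWuJiHl5iol4dygfemp4KGh4d3h4eHh4eHhoeHh4fIppeYl4eGiIeHh3Nx9ZRkhod3d4eHh4eHh4eHh3eGpoGEl4eYqJeHiIiHg4L4t3SHh4d3d4eHh4eHh4eFhaW3sbGEhoaGhoeXh4aTtPnKlYSUhId3d4eHh4eHhrfapnb7k2KGl4aGdoeHdmOC+KilxNmWhHd3d4eHh4eHhZWVh/iUYHKXmId2hoZ2Y3H2hXWC2MmGdHWGh3eHhoaHh4WWx8a3gISHhnZ3h3dzk/eWZHLJyde2p5d1doWnpoaEx8e4mMi2gnaHd3d3h4Kk+KiVguamp8bXt5alp7iGZMfXpba4l6Z0dXd3h4d3c5T4qJS12GR0ZKe5qYWFtpa196aFdceXx5dzd3eHd3dzo/mGcZO1dXZ1lZenlXWoyuemdXVlt5aXyJZ1hYZ3h3Si9nOTx4WHd3d1hYWFhqfYuHV0hHanl3aHp6enl4aGhOX5sub6lpaFdISFhoaWx+iWhHG1hqeXdoeHdneGmIaE0rRycaXlx7aFtpaGdtb2loODccaUlYZ2hYaGhpenmKiEc3Z0YpTZ9vm4hoXX+JVhc3SD6LiVdWWHqJaHhpaop4V1hoeDpZSE6Pro9/i3gHKGhXLo2KiWpaiYhYeHh3aVuaeWl4SmdGO0yOi3o2CDt6eVgujV+aeFh4d2d4eHdpa5lnSXhZNSlrSThdfmtreXdXWS6WHoxqaYhoeHhaKThIO0lWOllpLWt6aGldj413VldnO0g6GDhYSEhXZx+pZThdi4pNiUdIKAYKORgIDk9qeVlpb2xXNycdX10+bp5tbmyLek6pZ1doaGg5HFkICx6LWVqXH3+Pb4+NPD1rXq+ee2t6a21VRllpaGt9vW6MOApJW3gqXH9/zVYjFipsaScHGk14Pn1rbHpqeX2MXG2bNRl7mmlcazYtLChJTHxMXJtID5xpXIyKilt7nplWJyoKSVyoaG1nBAcJPK16LFydnGgLDXtMe5yKSmysm1lHHXxramc3OzgJSDkcSlQKW3uOjakXBQptqWZITYpnKEc5KEpnWFg3JTlqeVgnNhkreG6KfVlGCAkISmlaOThYWDgnOUhpTGpYW2qJiGc4WAt4X3hYbI18alc3KmuaeEhLi5g5eHg6fo+vfHuKiXg4KVpvm3lZiXhZa2loKCgqbHp5aFlLiEhpfZhYW4uLiWdHHH+qaVhYNzdYanyLfHuIaFh5iDhXSGhcZ1dZenx7diccCwcHBwg7aVdYaXmIeFhYeXl4Z1hJiXp4d2dXWWx/b4w9T39/fWloZ2hoWFhpaYmIeGqIQ="/>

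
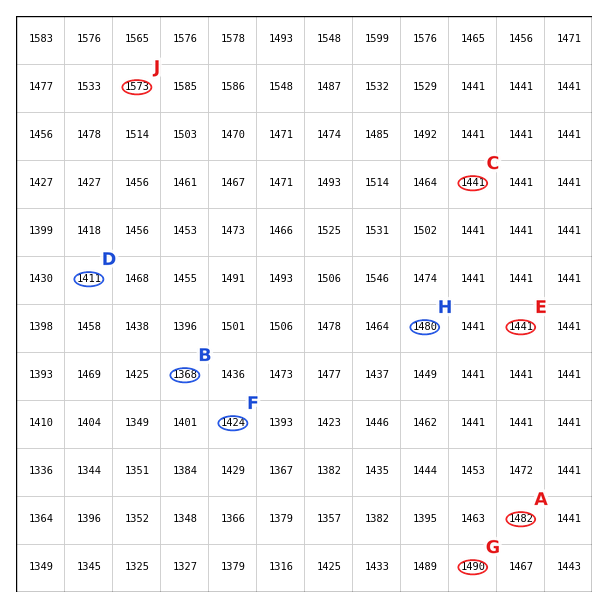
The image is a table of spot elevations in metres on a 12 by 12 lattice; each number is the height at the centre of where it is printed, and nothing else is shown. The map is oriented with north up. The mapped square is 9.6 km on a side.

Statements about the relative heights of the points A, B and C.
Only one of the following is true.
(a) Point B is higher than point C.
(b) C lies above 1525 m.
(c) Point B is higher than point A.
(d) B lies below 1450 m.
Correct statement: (d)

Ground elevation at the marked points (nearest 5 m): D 1410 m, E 1440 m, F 1425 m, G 1490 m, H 1480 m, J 1575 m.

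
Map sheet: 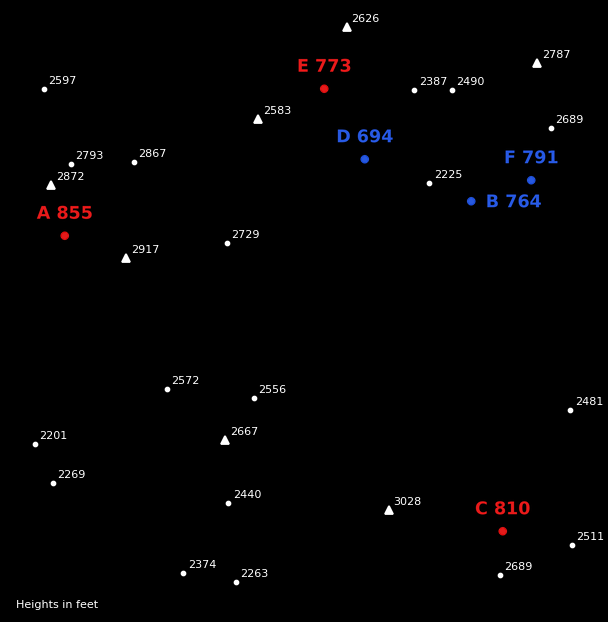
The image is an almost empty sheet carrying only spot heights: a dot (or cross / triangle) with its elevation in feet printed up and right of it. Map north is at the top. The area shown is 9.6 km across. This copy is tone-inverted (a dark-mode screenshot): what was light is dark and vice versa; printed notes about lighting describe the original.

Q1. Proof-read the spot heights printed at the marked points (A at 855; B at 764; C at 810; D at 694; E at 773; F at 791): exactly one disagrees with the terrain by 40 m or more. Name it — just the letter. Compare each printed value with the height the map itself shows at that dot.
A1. B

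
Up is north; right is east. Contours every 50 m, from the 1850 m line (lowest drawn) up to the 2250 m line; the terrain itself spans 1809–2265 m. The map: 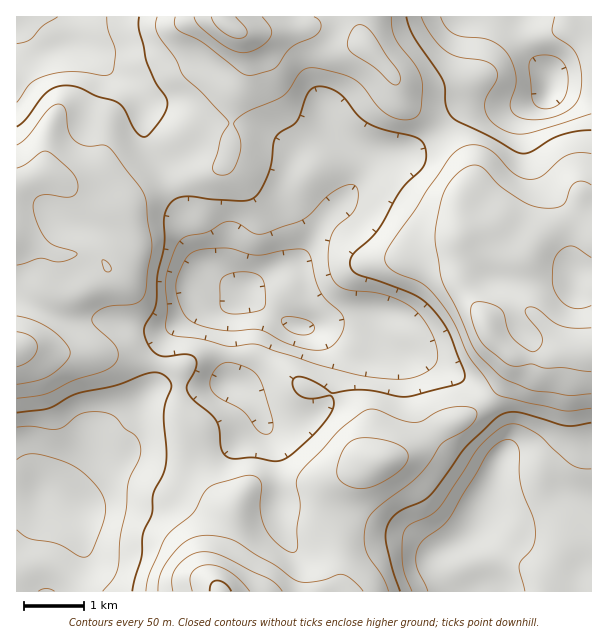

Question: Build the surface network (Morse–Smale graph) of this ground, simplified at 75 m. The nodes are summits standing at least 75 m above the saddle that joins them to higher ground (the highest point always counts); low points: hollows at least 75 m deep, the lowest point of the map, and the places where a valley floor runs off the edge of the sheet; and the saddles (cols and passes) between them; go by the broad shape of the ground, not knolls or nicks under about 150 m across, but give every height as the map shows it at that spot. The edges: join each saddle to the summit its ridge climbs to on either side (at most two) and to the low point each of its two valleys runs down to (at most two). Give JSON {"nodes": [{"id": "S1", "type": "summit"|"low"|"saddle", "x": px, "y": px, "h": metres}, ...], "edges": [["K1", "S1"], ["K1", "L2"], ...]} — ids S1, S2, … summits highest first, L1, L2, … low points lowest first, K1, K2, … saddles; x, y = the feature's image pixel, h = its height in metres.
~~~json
{"nodes": [
{"id": "S1", "type": "summit", "x": 221, "y": 591, "h": 2265},
{"id": "S2", "type": "summit", "x": 227, "y": 24, "h": 2215},
{"id": "S3", "type": "summit", "x": 488, "y": 327, "h": 2177},
{"id": "S4", "type": "summit", "x": 17, "y": 348, "h": 2173},
{"id": "L1", "type": "low", "x": 549, "y": 84, "h": 1809},
{"id": "L2", "type": "low", "x": 248, "y": 288, "h": 1833},
{"id": "L3", "type": "low", "x": 479, "y": 521, "h": 1861},
{"id": "L4", "type": "low", "x": 47, "y": 494, "h": 1869},
{"id": "L5", "type": "low", "x": 17, "y": 27, "h": 1890},
{"id": "K1", "type": "saddle", "x": 533, "y": 359, "h": 2152},
{"id": "K2", "type": "saddle", "x": 486, "y": 402, "h": 2039},
{"id": "K3", "type": "saddle", "x": 437, "y": 132, "h": 2015},
{"id": "K4", "type": "saddle", "x": 171, "y": 185, "h": 2010},
{"id": "K5", "type": "saddle", "x": 159, "y": 363, "h": 2006},
{"id": "K6", "type": "saddle", "x": 179, "y": 387, "h": 2004}],
"edges": [["K1", "S3"], ["K1", "L1"], ["K1", "L3"], ["K2", "S1"], ["K2", "S3"], ["K2", "L2"], ["K2", "L3"], ["K3", "S2"], ["K3", "S3"], ["K3", "L1"], ["K3", "L2"], ["K4", "S2"], ["K4", "S4"], ["K4", "L2"], ["K4", "L5"], ["K5", "S1"], ["K5", "S4"], ["K5", "L2"], ["K5", "L4"], ["K6", "S1"], ["K6", "L2"], ["K6", "L4"]]}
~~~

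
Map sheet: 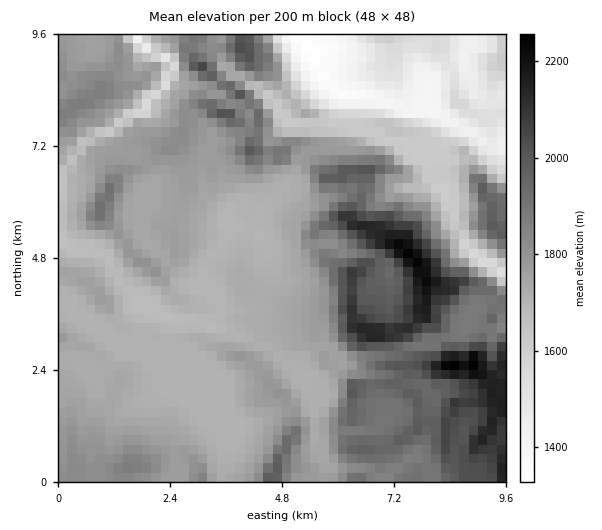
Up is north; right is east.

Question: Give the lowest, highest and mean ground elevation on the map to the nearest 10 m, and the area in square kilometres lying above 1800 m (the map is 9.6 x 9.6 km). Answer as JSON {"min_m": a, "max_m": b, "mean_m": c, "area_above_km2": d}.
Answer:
{"min_m": 1320, "max_m": 2290, "mean_m": 1780, "area_above_km2": 33.3}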